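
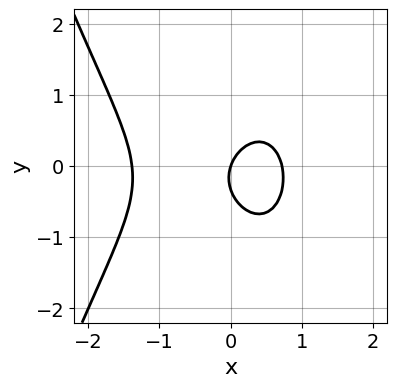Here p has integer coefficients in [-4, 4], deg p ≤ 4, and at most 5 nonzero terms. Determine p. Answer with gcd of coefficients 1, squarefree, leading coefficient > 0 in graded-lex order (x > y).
3*x^3 + 2*x^2 + 3*y^2 - 3*x + y

(a) deg p = 3.
(b) Against the integer gridlines: one x-axis crossing is at x = 0; one y-axis crossing is at y = 0.
(c) Fitting integer coefficients to these (and the overall shape) gives p.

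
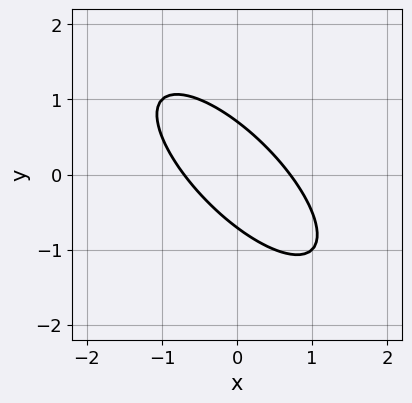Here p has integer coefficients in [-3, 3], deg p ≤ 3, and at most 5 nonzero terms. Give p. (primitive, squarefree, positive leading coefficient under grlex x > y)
1. Degree: no degree-1 curve has this shape, so deg p = 2.
2. Solving for integer coefficients yields p as stated.

2*x^2 + 3*x*y + 2*y^2 - 1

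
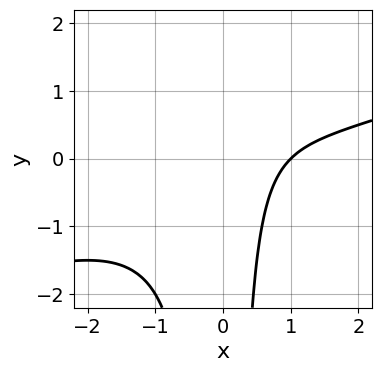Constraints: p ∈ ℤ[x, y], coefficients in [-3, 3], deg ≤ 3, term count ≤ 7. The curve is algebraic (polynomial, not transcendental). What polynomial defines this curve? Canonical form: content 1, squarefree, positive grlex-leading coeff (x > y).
1. The degree is 3 — no degree-2 curve has this shape.
2. Checking where it meets the axes: the curve avoids every integer y-axis point in the box; one x-axis crossing is at x = 1.
3. Putting this together gives p.

x^3 - 3*x^2*y - x^2 + 2*x - 2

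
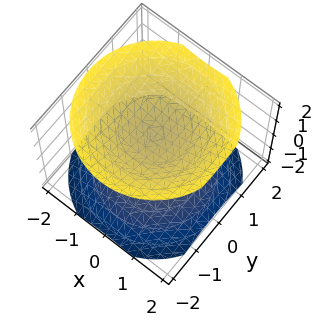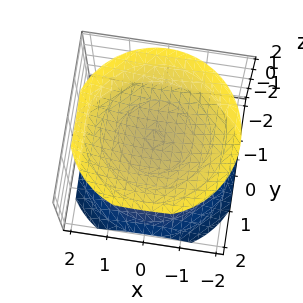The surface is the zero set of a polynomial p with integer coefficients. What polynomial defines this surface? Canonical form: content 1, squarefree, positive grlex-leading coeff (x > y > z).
2*x^2 + 2*y^2 - 3*z^2 + 3

First, the picture has 2 separate pieces.
Next, degree: two sheets facing apart; a quadric, so deg p = 2.
Next, symmetry: the z-axis is an axis of rotation, so x and y enter only as x² + y²; mirror symmetry z ↦ −z ⇒ only even powers of z.
Next, reading off the gridlines: it misses every integer gridline on the x-axis; the z-axis gridline crossings are at z ∈ {-1, 1}.
Finally, together with the visible shape, these determine p as stated.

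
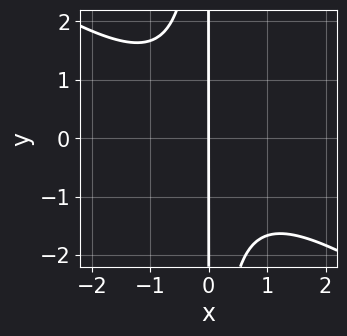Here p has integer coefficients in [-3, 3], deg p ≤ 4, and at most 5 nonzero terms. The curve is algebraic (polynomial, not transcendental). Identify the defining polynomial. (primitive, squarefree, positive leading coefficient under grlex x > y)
(a) The degree is 3 — the shape is more complex than any degree-2 curve.
(b) Observable constraints: it meets the x-axis at x = 0 (among the integer gridlines); every point of the y-axis in the box is on the curve.
(c) The integer polynomial consistent with all of this is the stated p.

2*x^3 + 3*x^2*y + 3*x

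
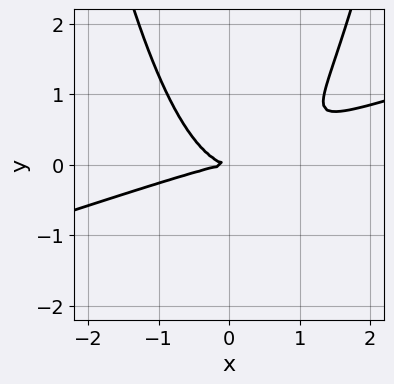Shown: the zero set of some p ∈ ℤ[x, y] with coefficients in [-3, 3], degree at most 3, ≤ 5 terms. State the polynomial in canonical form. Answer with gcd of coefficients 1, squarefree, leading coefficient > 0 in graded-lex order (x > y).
The degree is 3 — no degree-2 curve has this shape.
Checking where it meets the axes: one y-axis crossing is at y = 0; it meets the x-axis at x = 0 (among the integer gridlines).
Putting this together gives p.

x^3 - 3*x^2*y + 3*y^2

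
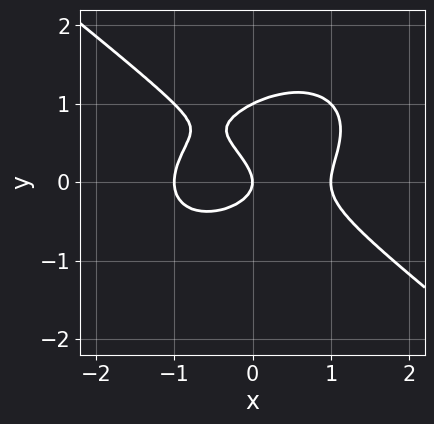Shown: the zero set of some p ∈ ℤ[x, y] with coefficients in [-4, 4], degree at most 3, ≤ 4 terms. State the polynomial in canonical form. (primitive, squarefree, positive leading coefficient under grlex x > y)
x^3 + 2*y^3 - 2*y^2 - x

(a) The degree is 3 — the shape is more complex than any degree-2 curve.
(b) Checking where it meets the axes: among the integer gridlines, it crosses the y-axis at y ∈ {0, 1}; among the integer gridlines, it crosses the x-axis at x ∈ {-1, 0, 1}.
(c) Matching integer coefficients to the picture gives p.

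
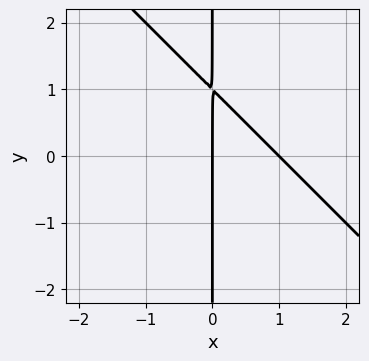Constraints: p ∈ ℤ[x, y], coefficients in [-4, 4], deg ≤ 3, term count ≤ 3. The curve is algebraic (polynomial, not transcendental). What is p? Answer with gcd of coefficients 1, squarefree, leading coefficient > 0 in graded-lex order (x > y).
x^2 + x*y - x

1. deg p = 2.
2. Checking where it meets the axes: every point of the y-axis in the box is on the curve; the x-axis gridline crossings are at x ∈ {0, 1}.
3. Together with the visible shape, these determine p as stated.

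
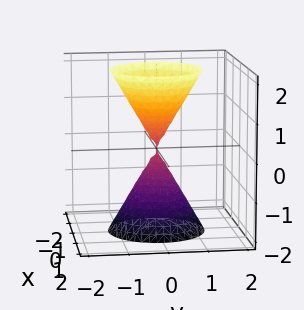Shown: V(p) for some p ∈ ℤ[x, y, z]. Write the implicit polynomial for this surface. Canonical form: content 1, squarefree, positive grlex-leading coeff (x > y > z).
(a) I count 2 distinct pieces. They look like related sheets of one shape, so recover p as a whole.
(b) deg p = 2. Two nappes meeting at a single point; a quadric.
(c) Symmetries: the surface is invariant under rotation about z: p = q(x² + y², z); it's symmetric under z → −z, forcing even powers of z.
(d) Observable constraints: it crosses the x-axis at the gridline x = 0; a circular section at z = -1 has radius between 0 and 1.
(e) Together with the visible shape, these determine p as stated.

3*x^2 + 3*y^2 - z^2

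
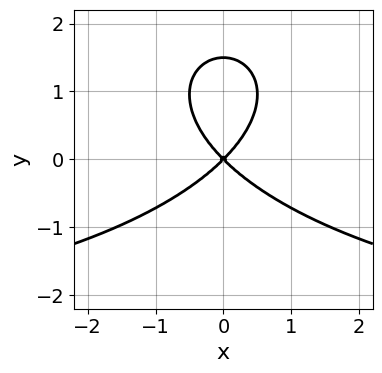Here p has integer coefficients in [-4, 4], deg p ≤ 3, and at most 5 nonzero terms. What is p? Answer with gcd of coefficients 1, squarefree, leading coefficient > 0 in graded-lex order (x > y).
(a) Degree: the shape is more complex than any degree-2 curve, so deg p = 3.
(b) Symmetries: the x ↦ −x reflection is a symmetry, so x appears only in even powers.
(c) Checking where it meets the axes: one x-axis crossing is at x = 0; it meets the y-axis at y = 0 (among the integer gridlines).
(d) Matching integer coefficients to the picture gives p.

x^2*y + 2*y^3 + 3*x^2 - 3*y^2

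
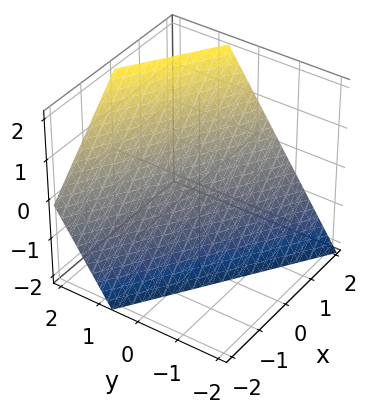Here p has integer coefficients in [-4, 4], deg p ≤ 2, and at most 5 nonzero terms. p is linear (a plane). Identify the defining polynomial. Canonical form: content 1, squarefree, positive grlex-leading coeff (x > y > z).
(a) Degree: the surface is flat (a plane), so deg p = 1.
(b) Observable constraints: it crosses the x-axis at the gridline x = 1; it crosses the z-axis at the gridline z = -1.
(c) Putting this together gives p.

2*x + 3*y - 2*z - 2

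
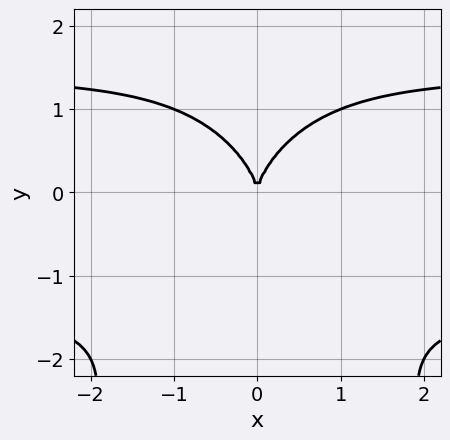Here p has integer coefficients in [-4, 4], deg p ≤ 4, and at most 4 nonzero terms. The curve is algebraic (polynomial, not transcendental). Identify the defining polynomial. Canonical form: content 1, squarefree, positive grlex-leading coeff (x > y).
x^2*y^2 + y^3 - 2*x^2

First, degree: a generic line meets the curve in up to 4 points, so deg p = 4.
Next, symmetries: it's symmetric under x → −x, forcing even powers of x.
Next, from the axis intercepts and sections: it meets the y-axis at y = 0 (among the integer gridlines); it crosses the x-axis at the gridline x = 0.
Finally, together with the visible shape, these determine p as stated.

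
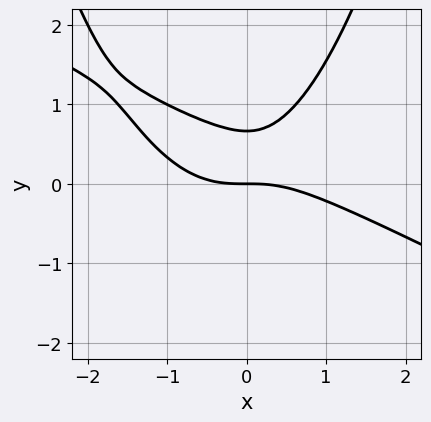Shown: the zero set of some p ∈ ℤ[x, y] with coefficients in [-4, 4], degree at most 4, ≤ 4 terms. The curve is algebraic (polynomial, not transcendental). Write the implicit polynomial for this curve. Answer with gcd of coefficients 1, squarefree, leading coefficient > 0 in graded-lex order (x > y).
x^3 + 2*x^2*y - 3*y^2 + 2*y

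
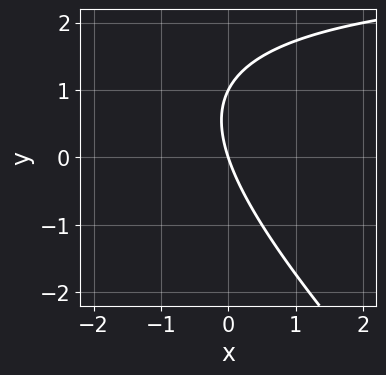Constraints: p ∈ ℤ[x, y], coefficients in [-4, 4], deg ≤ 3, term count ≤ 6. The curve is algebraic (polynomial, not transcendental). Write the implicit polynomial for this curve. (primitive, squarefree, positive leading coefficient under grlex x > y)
x*y + y^2 - 3*x - y

1. Degree: the shape is more complex than any degree-1 curve, so deg p = 2.
2. Observable constraints: among the integer gridlines, it crosses the y-axis at y ∈ {0, 1}; one x-axis crossing is at x = 0.
3. Together with the visible shape, these determine p as stated.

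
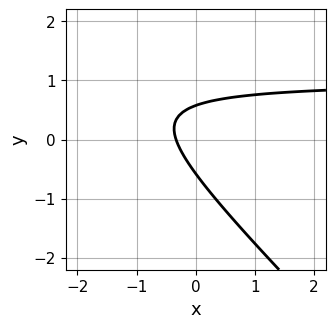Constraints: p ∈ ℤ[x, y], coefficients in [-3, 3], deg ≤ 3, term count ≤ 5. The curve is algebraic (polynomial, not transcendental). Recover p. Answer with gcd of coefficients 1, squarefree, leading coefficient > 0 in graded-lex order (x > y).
3*x*y + 3*y^2 - 3*x - 1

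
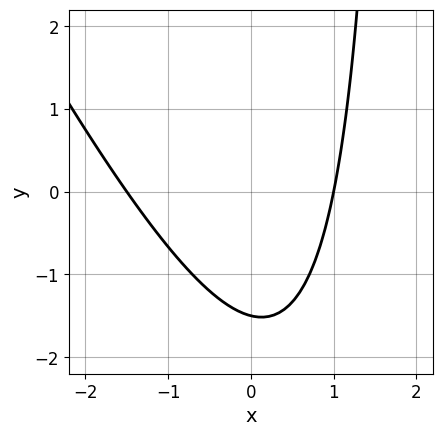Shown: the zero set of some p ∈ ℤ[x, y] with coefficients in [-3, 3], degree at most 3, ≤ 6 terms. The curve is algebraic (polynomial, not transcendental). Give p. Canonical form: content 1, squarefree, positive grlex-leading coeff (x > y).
2*x^2 + x*y + x - 2*y - 3

First, deg p = 2.
Then, observable constraints: one x-axis crossing is at x = 1.
Finally, these observations pin down the coefficients.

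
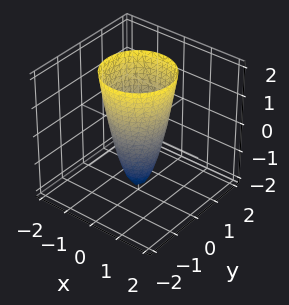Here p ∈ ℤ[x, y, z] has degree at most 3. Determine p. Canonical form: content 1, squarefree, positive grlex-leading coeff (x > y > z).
3*x^2 + 3*y^2 - z - 2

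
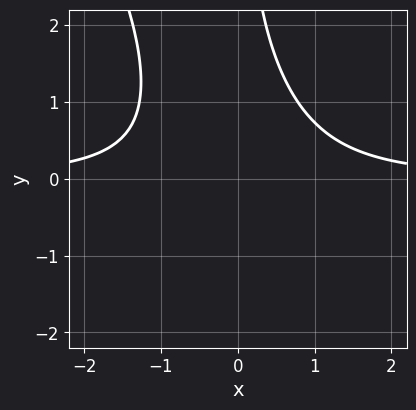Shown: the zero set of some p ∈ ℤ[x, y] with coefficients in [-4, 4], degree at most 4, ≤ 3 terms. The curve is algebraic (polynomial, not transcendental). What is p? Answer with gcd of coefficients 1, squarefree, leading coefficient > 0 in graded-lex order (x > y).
2*x^2*y + x*y^2 - 2

First, the degree is 3 — the shape is more complex than any degree-2 curve.
Next, reading off the gridlines: it misses every integer gridline on the y-axis; no x-intercept at any integer in the box.
Finally, solving for integer coefficients yields p as stated.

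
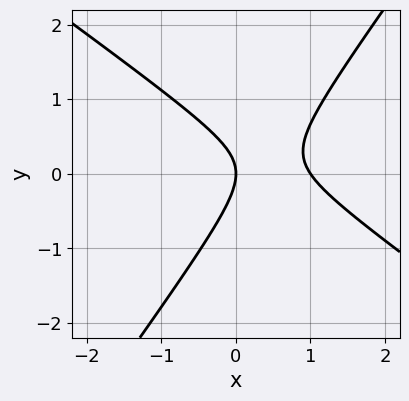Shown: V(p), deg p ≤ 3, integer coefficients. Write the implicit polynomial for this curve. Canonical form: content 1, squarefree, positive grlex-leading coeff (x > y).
First, deg p = 2.
Next, reading off the gridlines: the x-axis gridline crossings are at x ∈ {0, 1}; it meets the y-axis at y = 0 (among the integer gridlines).
Finally, fitting integer coefficients to these (and the overall shape) gives p.

3*x^2 + 2*x*y - 3*y^2 - 3*x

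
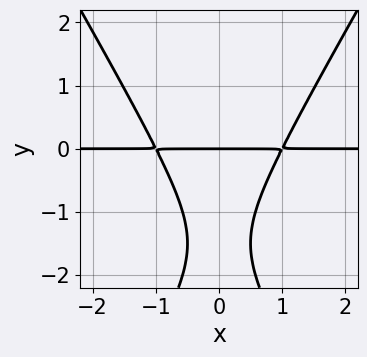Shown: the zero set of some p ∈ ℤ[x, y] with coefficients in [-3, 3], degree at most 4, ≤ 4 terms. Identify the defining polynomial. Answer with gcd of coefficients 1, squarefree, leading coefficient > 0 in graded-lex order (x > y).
3*x^2*y - y^3 - 3*y^2 - 3*y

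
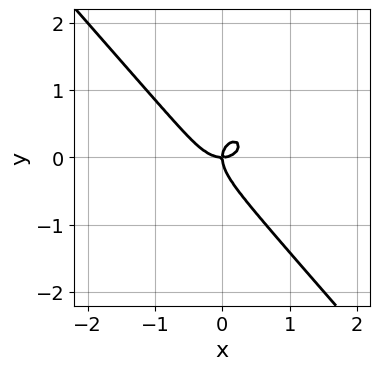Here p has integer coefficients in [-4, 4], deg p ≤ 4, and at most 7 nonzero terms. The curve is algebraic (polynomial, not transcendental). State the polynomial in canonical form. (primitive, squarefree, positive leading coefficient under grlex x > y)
3*x^3 + x^2*y + 2*x*y^2 + 3*y^3 - 2*x*y

First, degree: a generic line meets the curve in up to 3 points, so deg p = 3.
Next, from the axis intercepts and sections: one x-axis crossing is at x = 0; one y-axis crossing is at y = 0.
Finally, the integer polynomial consistent with all of this is the stated p.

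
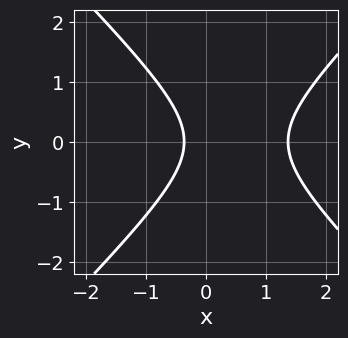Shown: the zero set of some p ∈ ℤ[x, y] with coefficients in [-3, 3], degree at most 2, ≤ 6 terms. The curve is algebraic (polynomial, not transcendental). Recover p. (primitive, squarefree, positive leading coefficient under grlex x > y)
1. The degree is 2 — no degree-1 curve has this shape.
2. Symmetries: the y ↦ −y reflection is a symmetry, so y appears only in even powers.
3. Checking where it meets the axes: the curve avoids every integer y-axis point in the box.
4. Matching integer coefficients to the picture gives p.

2*x^2 - 2*y^2 - 2*x - 1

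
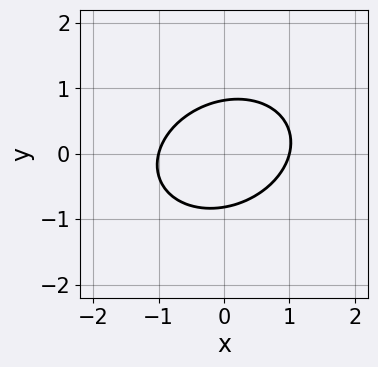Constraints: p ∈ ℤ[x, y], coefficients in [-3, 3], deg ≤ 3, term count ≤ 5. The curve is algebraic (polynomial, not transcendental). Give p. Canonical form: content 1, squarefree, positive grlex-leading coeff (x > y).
2*x^2 - x*y + 3*y^2 - 2

The degree is 2 — no degree-1 curve has this shape.
From the axis intercepts and sections: among the integer gridlines, it crosses the x-axis at x ∈ {-1, 1}.
Putting this together gives p.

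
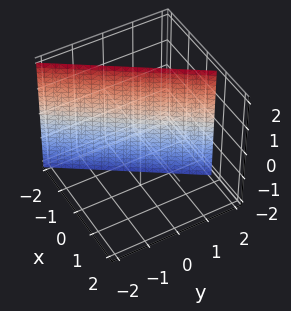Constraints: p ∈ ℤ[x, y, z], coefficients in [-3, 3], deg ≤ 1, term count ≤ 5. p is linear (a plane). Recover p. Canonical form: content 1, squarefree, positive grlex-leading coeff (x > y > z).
3*x - 2*y + 2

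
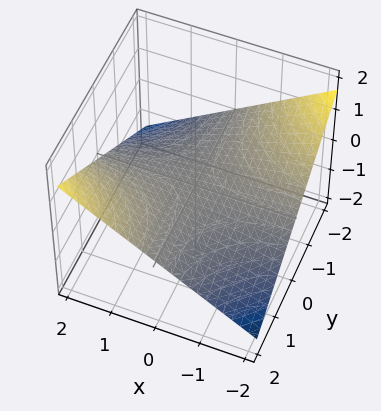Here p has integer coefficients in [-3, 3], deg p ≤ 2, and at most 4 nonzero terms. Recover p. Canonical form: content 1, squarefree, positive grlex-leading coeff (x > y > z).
The degree is 2 — a saddle surface; a quadric.
From the axis intercepts and sections: one z-axis crossing is at z = 0; every point of the y-axis in the box is on the surface; the visible x-axis segment lies entirely on the surface.
Fitting integer coefficients to these (and the overall shape) gives p.

x*y - 3*z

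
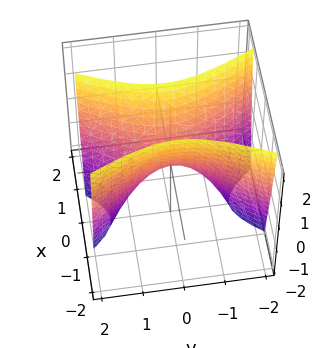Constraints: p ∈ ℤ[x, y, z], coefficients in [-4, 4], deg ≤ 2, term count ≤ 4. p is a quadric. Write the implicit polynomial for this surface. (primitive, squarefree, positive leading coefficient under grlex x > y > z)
(a) The degree is 2 — a hyperbolic paraboloid; a quadric.
(b) Symmetries: it's symmetric under y → −y, forcing even powers of y; the x ↦ −x reflection is a symmetry, so x appears only in even powers.
(c) Checking where it meets the axes: it crosses the y-axis at the gridline y = 0; one x-axis crossing is at x = 0.
(d) The integer polynomial consistent with all of this is the stated p.

3*x^2 - y^2 - z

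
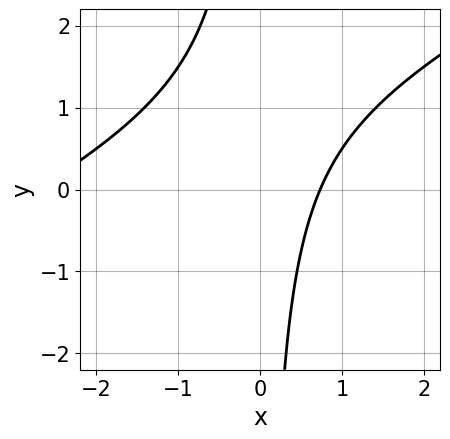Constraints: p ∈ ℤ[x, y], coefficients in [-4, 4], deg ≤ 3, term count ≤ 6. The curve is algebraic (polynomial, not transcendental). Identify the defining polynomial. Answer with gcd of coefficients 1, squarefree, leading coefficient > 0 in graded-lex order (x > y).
(a) The degree is 2 — a generic line meets the curve in up to 2 points.
(b) From the axis intercepts and sections: it misses every integer gridline on the y-axis.
(c) Together with the visible shape, these determine p as stated.

x^2 - 2*x*y + 2*x - 2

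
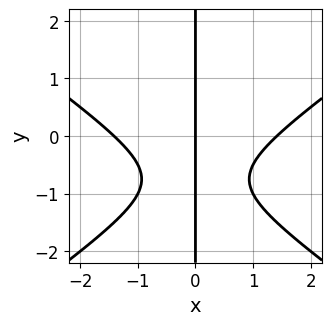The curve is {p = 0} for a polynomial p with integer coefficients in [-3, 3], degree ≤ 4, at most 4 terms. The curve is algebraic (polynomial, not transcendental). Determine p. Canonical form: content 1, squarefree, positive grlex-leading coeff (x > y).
x^3 - 2*x*y^2 - 3*x*y - 2*x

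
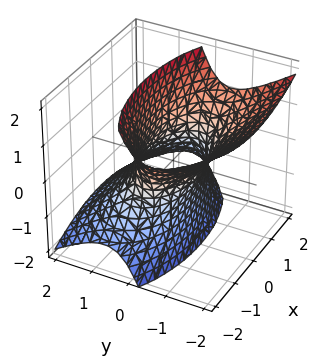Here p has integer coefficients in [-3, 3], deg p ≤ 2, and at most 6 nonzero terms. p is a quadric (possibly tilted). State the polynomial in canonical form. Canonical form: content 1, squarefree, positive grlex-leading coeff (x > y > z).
deg p = 2.
Observable constraints: it misses every integer gridline on the z-axis.
The integer polynomial consistent with all of this is the stated p.

x^2 + 3*y^2 + 3*y*z - z^2 - 2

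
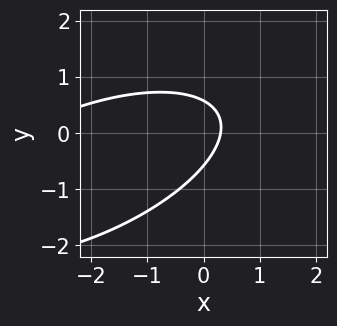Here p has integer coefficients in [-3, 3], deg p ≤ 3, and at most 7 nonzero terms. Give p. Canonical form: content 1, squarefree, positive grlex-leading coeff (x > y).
1. The degree is 2 — a generic line meets the curve in up to 2 points.
2. Matching integer coefficients to the picture gives p.

x^2 - 2*x*y + 3*y^2 + 3*x - 1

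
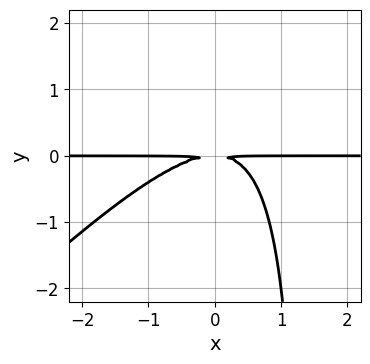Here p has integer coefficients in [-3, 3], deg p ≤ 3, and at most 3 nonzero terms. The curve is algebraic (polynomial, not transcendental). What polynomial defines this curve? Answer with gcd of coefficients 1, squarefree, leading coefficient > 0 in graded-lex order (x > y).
deg p = 3.
From the axis intercepts and sections: every point of the x-axis in the box is on the curve.
Solving for integer coefficients yields p as stated.

2*x^2*y - 2*x*y^2 + 3*y^2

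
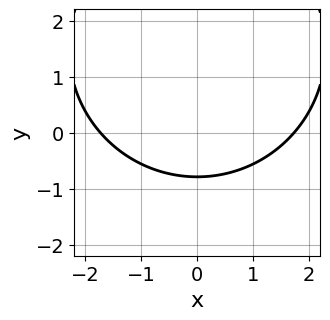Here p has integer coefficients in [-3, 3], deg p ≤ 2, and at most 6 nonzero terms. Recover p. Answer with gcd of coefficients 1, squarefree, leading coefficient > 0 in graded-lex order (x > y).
x^2 + y^2 - 3*y - 3

1. Degree: a generic line meets the curve in up to 2 points, so deg p = 2.
2. Symmetries: it's symmetric under x → −x, forcing even powers of x.
3. Putting this together gives p.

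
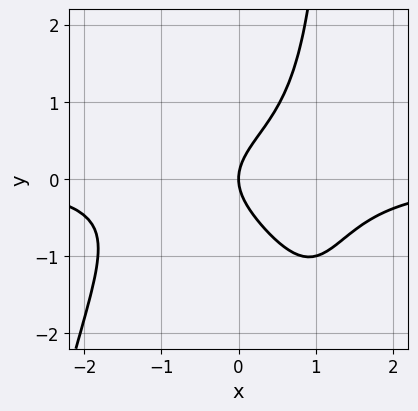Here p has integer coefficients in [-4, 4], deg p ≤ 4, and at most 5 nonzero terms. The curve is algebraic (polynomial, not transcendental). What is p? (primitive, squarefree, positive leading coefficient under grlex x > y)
deg p = 4.
From the axis intercepts and sections: it crosses the y-axis at the gridline y = 0; one x-axis crossing is at x = 0.
Solving for integer coefficients yields p as stated.

2*x^3*y + 2*x*y^2 - 3*y^2 + 3*x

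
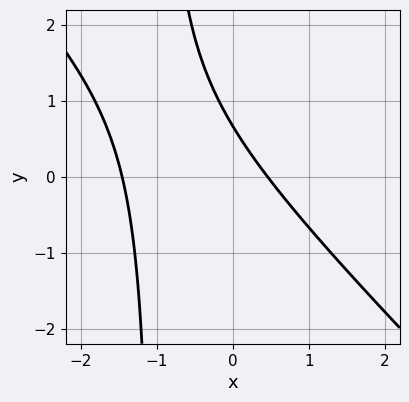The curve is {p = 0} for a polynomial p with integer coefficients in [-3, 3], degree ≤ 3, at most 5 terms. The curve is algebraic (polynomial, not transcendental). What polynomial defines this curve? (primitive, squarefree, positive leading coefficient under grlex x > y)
3*x^2 + 3*x*y + 3*x + 3*y - 2

The degree is 2 — a generic line meets the curve in up to 2 points.
The integer polynomial consistent with all of this is the stated p.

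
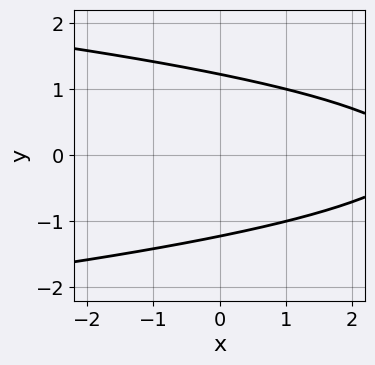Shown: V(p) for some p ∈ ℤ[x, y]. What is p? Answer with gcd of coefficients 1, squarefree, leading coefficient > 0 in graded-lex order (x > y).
First, deg p = 2. The shape is more complex than any degree-1 curve.
Then, symmetries: mirror symmetry y ↦ −y ⇒ only even powers of y.
Then, checking where it meets the axes: it misses every integer gridline on the x-axis.
Finally, assembling these constraints gives the stated polynomial.

2*y^2 + x - 3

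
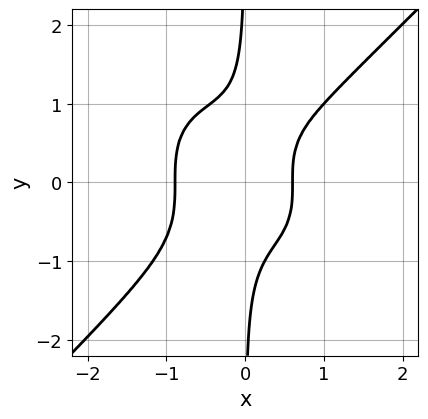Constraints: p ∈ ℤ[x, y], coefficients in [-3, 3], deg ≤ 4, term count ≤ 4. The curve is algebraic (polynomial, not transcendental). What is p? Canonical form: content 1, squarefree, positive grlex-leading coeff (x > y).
deg p = 4. The shape is more complex than any degree-3 curve.
Observable constraints: no y-intercept at any integer in the box.
Solving for integer coefficients yields p as stated.

3*x^4 - 3*x*y^3 + x - 1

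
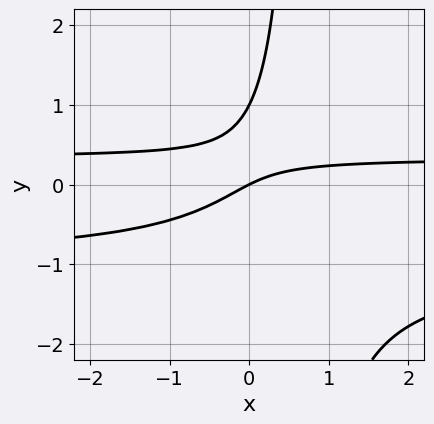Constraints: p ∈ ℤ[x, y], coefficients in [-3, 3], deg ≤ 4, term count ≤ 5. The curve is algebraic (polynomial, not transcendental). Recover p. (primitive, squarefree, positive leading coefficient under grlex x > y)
3*x*y^2 + 2*x*y - 2*y^2 - x + 2*y

deg p = 3. A generic line meets the curve in up to 3 points.
From the visible intercepts: the y-axis gridline crossings are at y ∈ {0, 1}; it meets the x-axis at x = 0 (among the integer gridlines).
Matching integer coefficients to the picture gives p.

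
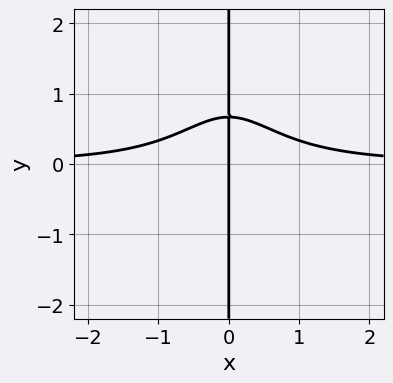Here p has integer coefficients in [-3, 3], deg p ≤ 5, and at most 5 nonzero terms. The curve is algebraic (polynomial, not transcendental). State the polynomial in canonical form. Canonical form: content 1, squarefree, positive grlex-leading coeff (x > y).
3*x^3*y + 3*x*y - 2*x

(a) deg p = 4. The shape is more complex than any degree-3 curve.
(b) From the axis intercepts and sections: one x-axis crossing is at x = 0; the visible y-axis segment lies entirely on the curve.
(c) Together with the visible shape, these determine p as stated.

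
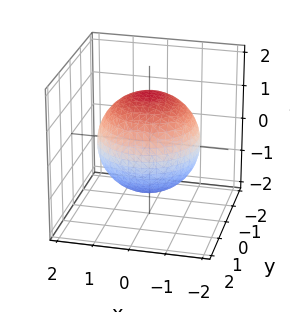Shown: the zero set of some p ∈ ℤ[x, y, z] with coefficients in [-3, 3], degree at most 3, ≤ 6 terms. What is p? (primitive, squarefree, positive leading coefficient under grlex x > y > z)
x^2 + y^2 + z^2 - 2

First, the degree is 2 — a generic line meets the surface in up to 2 points.
Then, by symmetry, the surface is invariant under rotation about z: p = q(x² + y², z).
Next, against the integer gridlines: a circular section at z = 1 has radius exactly 1.
Finally, these observations pin down the coefficients.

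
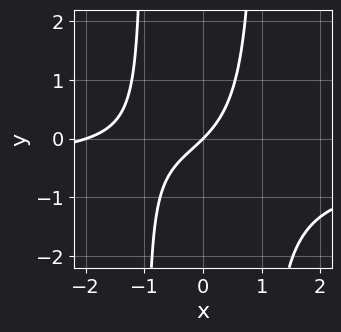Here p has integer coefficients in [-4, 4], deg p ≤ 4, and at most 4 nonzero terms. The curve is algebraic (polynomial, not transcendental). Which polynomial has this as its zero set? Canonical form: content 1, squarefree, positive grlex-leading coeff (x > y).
2*x^2*y + x^2 + 2*x - 2*y

First, deg p = 3.
Then, observable constraints: the x-axis gridline crossings are at x ∈ {-2, 0}; it crosses the y-axis at the gridline y = 0.
Finally, these observations pin down the coefficients.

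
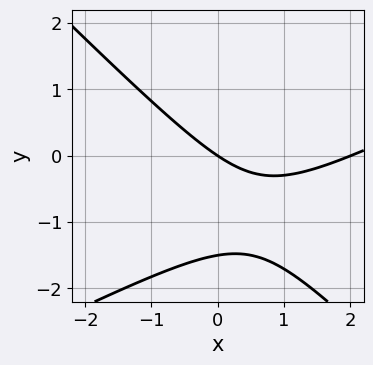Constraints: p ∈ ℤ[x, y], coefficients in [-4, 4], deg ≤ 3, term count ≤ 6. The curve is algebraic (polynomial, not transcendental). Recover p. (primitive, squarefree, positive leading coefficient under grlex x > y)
First, the degree is 2 — a generic line meets the curve in up to 2 points.
Next, from the axis intercepts and sections: the x-axis gridline crossings are at x ∈ {0, 2}; it crosses the y-axis at the gridline y = 0.
Finally, matching integer coefficients to the picture gives p.

x^2 - x*y - 2*y^2 - 2*x - 3*y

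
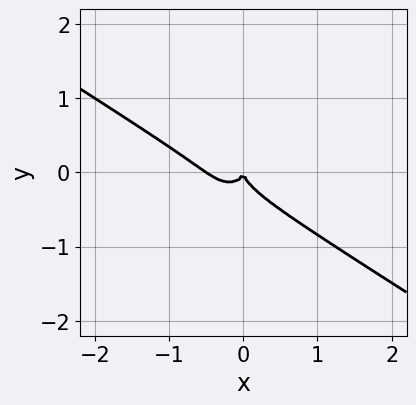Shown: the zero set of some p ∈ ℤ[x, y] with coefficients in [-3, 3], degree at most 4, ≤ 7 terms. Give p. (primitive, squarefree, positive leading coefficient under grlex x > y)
2*x^3 + 3*x^2*y + x*y^2 + 2*y^3 + x^2

First, degree: a generic line meets the curve in up to 3 points, so deg p = 3.
Then, checking where it meets the axes: it crosses the x-axis at the gridline x = 0; it meets the y-axis at y = 0 (among the integer gridlines).
Finally, putting this together gives p.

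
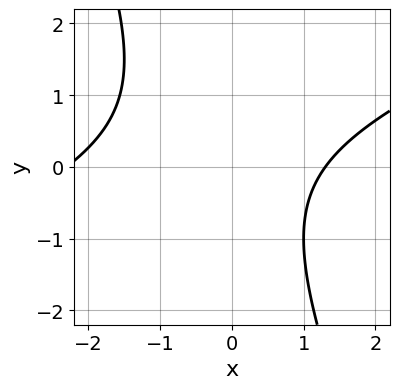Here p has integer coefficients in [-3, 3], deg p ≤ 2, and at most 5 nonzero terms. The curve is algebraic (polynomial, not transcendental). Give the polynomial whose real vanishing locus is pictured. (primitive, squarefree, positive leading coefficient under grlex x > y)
x^2 - 2*x*y - y^2 + x - 3

(a) The degree is 2 — no degree-1 curve has this shape.
(b) From the visible intercepts: it misses every integer gridline on the y-axis.
(c) The integer polynomial consistent with all of this is the stated p.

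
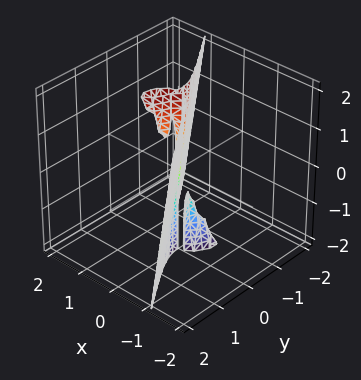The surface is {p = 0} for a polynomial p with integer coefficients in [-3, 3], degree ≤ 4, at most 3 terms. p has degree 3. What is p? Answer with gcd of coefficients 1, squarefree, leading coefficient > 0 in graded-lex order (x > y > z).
3*x^3 - x*y*z + y^3

First, the picture has 2 separate pieces. Treating them together as one polynomial.
Then, deg p = 3. No degree-2 surface has this shape.
Next, checking where it meets the axes: the visible z-axis segment lies entirely on the surface; it meets the y-axis at y = 0 (among the integer gridlines); it meets the x-axis at x = 0 (among the integer gridlines).
Finally, these observations pin down the coefficients.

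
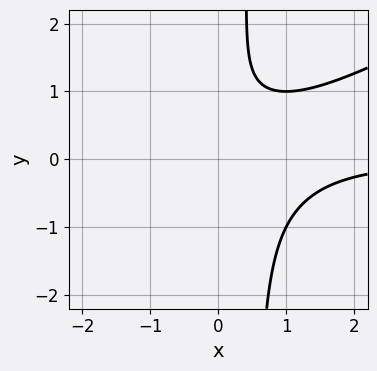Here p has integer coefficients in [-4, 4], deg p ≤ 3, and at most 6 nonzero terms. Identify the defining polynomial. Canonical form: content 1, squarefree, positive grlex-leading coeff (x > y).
x^2*y - 2*x*y^2 + y^2 - y + 1

First, the degree is 3 — a generic line meets the curve in up to 3 points.
Next, from the visible intercepts: it misses every integer gridline on the y-axis; it misses every integer gridline on the x-axis.
Finally, putting this together gives p.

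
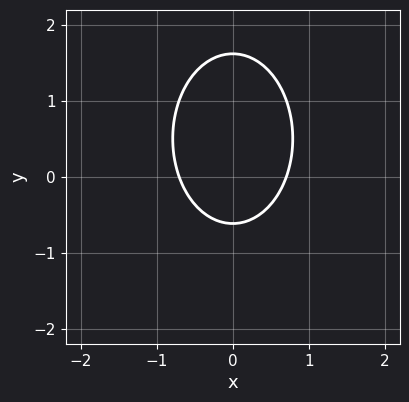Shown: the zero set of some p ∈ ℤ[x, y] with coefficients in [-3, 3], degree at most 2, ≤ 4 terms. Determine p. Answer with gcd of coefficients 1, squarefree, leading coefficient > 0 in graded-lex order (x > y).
2*x^2 + y^2 - y - 1

1. Degree: no degree-1 curve has this shape, so deg p = 2.
2. Symmetries: the x ↦ −x reflection is a symmetry, so x appears only in even powers.
3. The integer polynomial consistent with all of this is the stated p.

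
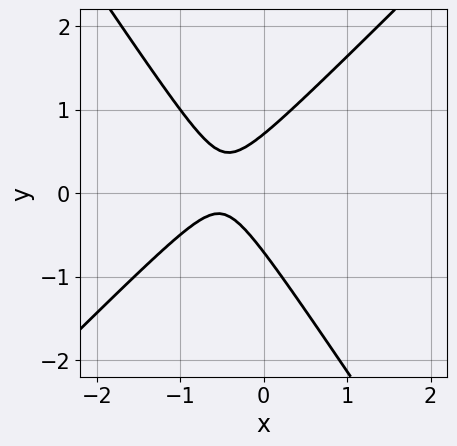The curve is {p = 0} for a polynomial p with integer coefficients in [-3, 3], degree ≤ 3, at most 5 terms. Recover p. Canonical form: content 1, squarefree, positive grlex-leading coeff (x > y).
Degree: no degree-1 curve has this shape, so deg p = 2.
Checking where it meets the axes: no x-intercept at any integer in the box.
Matching integer coefficients to the picture gives p.

3*x^2 - x*y - 2*y^2 + 3*x + 1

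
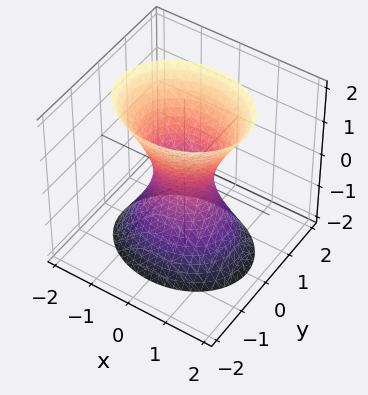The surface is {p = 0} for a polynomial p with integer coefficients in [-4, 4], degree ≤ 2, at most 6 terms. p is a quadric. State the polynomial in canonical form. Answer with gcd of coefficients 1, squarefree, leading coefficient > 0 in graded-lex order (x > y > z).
deg p = 2. One connected sheet with a waist; a quadric.
Symmetries: it's symmetric under y → −y, forcing even powers of y; it's symmetric under z → −z, forcing even powers of z; it's symmetric under x → −x, forcing even powers of x.
From the axis intercepts and sections: the surface avoids every integer z-axis point in the box.
These observations pin down the coefficients.

2*x^2 + 3*y^2 - z^2 - 1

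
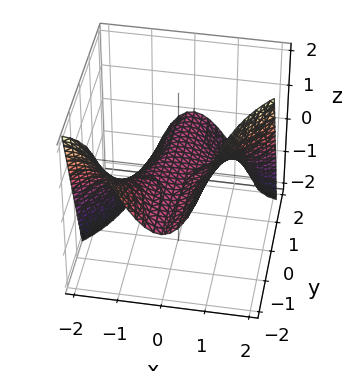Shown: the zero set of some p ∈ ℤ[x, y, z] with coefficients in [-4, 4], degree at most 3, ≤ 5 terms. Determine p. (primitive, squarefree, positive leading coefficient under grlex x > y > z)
x^3 - 2*x^2*y - 3*z

deg p = 3.
Reading off the gridlines: it crosses the z-axis at the gridline z = 0; every point of the y-axis in the box is on the surface.
Putting this together gives p.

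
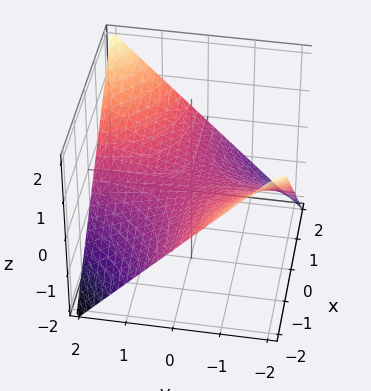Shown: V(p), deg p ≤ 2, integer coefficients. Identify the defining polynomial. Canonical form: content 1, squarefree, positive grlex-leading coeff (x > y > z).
1. Degree: a saddle surface; a quadric, so deg p = 2.
2. Against the integer gridlines: the visible y-axis segment lies entirely on the surface; every point of the x-axis in the box is on the surface.
3. Fitting integer coefficients to these (and the overall shape) gives p.

x*y - 2*z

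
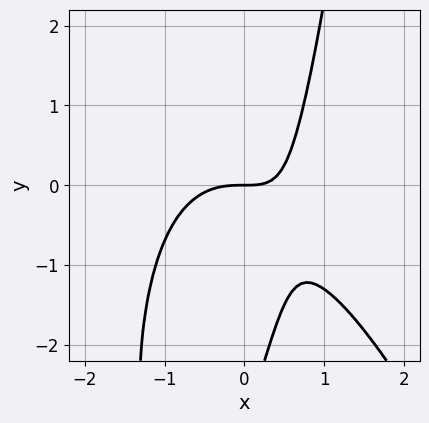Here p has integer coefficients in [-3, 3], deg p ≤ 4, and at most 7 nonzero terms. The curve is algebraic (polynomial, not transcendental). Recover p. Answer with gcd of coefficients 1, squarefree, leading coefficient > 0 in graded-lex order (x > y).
3*x^3 + x^2*y + 3*x*y - y^2 - 3*y

deg p = 3. The shape is more complex than any degree-2 curve.
From the axis intercepts and sections: one y-axis crossing is at y = 0; it meets the x-axis at x = 0 (among the integer gridlines).
Together with the visible shape, these determine p as stated.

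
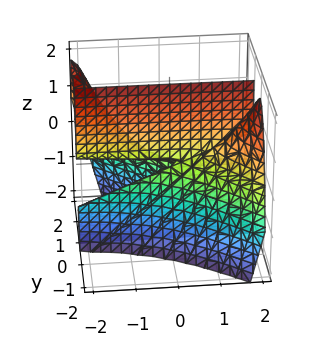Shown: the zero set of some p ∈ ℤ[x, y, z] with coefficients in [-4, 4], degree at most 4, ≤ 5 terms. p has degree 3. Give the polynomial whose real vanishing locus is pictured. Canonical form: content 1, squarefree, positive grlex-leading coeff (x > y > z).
(a) deg p = 3.
(b) Reading off the gridlines: the visible z-axis segment lies entirely on the surface; the visible x-axis segment lies entirely on the surface; one y-axis crossing is at y = 0.
(c) These observations pin down the coefficients.

2*x*y^2 + 2*y^3 + y*z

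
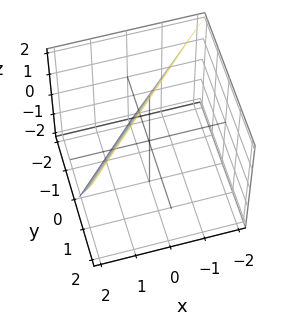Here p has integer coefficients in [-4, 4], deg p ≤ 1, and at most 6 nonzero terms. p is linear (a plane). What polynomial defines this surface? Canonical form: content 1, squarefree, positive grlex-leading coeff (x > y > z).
First, deg p = 1. The surface is flat (a plane).
Next, observable constraints: it crosses the y-axis at the gridline y = -1; one z-axis crossing is at z = 2.
Finally, the integer polynomial consistent with all of this is the stated p. Check: (1, 0, 0) on the x-axis lies on the surface, and p(1, 0, 0) = 0. ✓

2*x - 2*y + z - 2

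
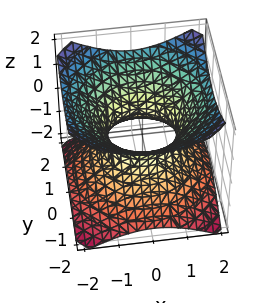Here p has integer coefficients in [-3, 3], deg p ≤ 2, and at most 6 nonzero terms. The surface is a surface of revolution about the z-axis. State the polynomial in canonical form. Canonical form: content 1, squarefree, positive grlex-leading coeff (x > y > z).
2*x^2 + 2*y^2 - 3*z^2 - 2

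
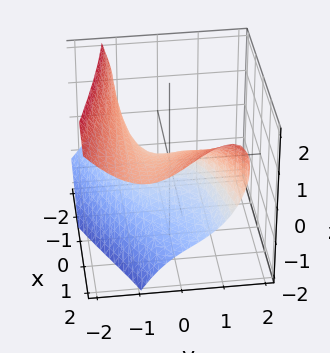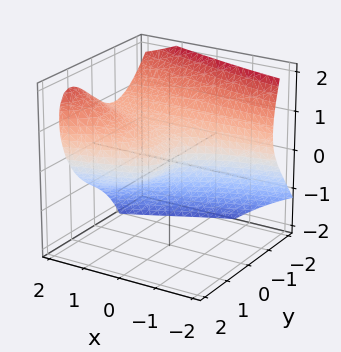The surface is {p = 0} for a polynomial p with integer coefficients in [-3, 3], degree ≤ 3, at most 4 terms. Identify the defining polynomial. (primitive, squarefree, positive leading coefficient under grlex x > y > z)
2*x*y*z - 2*y^3 - 3*z^2 + 2*x

deg p = 3.
From the visible intercepts: one z-axis crossing is at z = 0; it meets the x-axis at x = 0 (among the integer gridlines); one y-axis crossing is at y = 0.
Matching integer coefficients to the picture gives p.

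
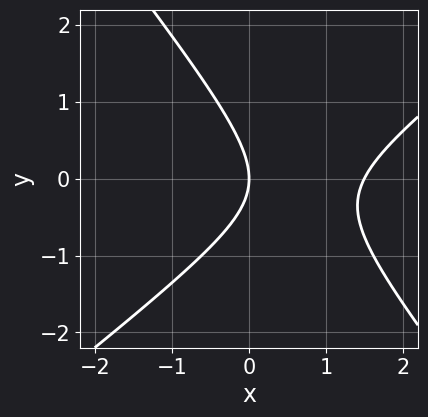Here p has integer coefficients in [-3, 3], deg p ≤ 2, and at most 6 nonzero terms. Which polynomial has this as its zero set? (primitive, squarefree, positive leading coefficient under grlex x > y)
The degree is 2 — the shape is more complex than any degree-1 curve.
Checking where it meets the axes: it crosses the x-axis at the gridline x = 0; one y-axis crossing is at y = 0.
Together with the visible shape, these determine p as stated.

2*x^2 - x*y - 2*y^2 - 3*x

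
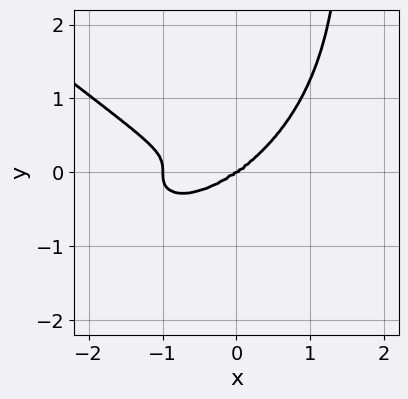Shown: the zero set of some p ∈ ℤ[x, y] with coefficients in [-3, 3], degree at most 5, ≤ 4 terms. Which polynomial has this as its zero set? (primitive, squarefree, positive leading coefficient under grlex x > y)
x^4 + 2*x*y^3 + x^3 - 3*y^3

(a) Degree: no degree-3 curve has this shape, so deg p = 4.
(b) Checking where it meets the axes: it crosses the y-axis at the gridline y = 0; the x-axis gridline crossings are at x ∈ {-1, 0}.
(c) Matching integer coefficients to the picture gives p.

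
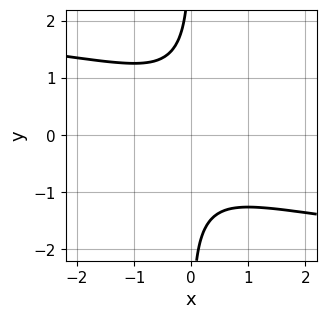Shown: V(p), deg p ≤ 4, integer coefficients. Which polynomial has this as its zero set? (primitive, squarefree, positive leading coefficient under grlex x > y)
x*y^3 + x^2 + 1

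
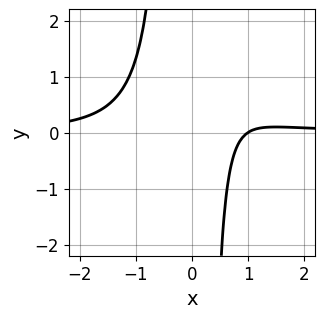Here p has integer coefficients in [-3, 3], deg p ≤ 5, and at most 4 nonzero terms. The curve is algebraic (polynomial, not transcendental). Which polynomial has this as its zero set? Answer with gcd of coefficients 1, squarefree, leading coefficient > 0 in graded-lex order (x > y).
1. The degree is 4 — no degree-3 curve has this shape.
2. From the visible intercepts: it misses every integer gridline on the y-axis; it crosses the x-axis at the gridline x = 1.
3. The integer polynomial consistent with all of this is the stated p.

3*x^3*y - 2*x + 2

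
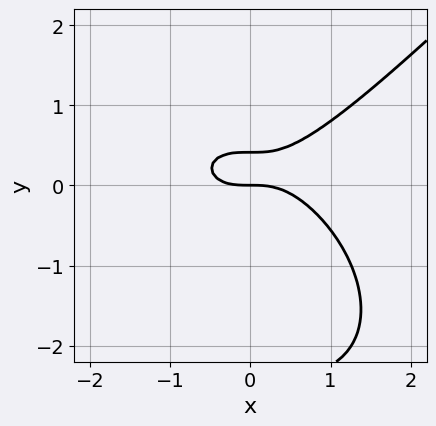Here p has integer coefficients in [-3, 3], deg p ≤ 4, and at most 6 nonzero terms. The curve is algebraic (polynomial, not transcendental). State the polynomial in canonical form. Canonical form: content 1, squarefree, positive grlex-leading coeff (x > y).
1. deg p = 3. No degree-2 curve has this shape.
2. Against the integer gridlines: it crosses the x-axis at the gridline x = 0; it meets the y-axis at y = 0 (among the integer gridlines).
3. Matching integer coefficients to the picture gives p.

x^3 - y^3 - 2*y^2 + y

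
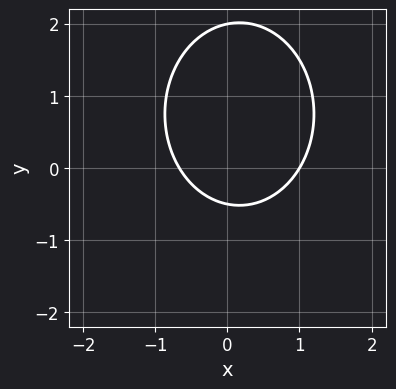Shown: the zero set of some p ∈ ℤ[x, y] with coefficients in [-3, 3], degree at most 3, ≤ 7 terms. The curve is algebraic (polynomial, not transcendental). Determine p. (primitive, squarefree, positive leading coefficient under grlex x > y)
Degree: no degree-1 curve has this shape, so deg p = 2.
Checking where it meets the axes: one x-axis crossing is at x = 1; it crosses the y-axis at the gridline y = 2.
The integer polynomial consistent with all of this is the stated p.

3*x^2 + 2*y^2 - x - 3*y - 2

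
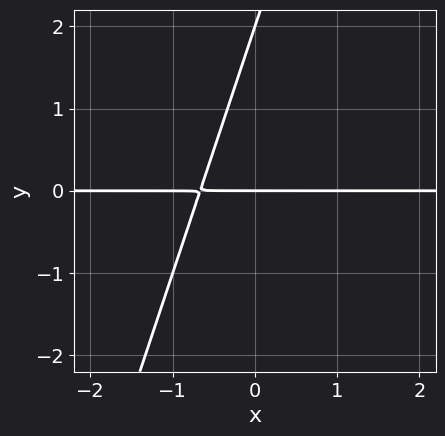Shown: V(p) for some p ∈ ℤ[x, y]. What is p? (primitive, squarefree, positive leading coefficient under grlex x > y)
3*x*y - y^2 + 2*y

First, degree: no degree-1 curve has this shape, so deg p = 2.
Next, against the integer gridlines: the y-axis gridline crossings are at y ∈ {0, 2}; every point of the x-axis in the box is on the curve.
Finally, assembling these constraints gives the stated polynomial.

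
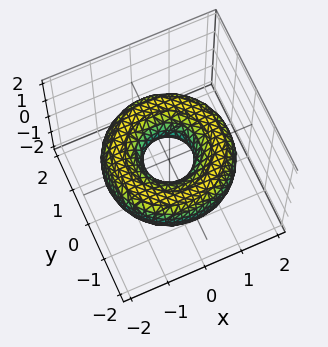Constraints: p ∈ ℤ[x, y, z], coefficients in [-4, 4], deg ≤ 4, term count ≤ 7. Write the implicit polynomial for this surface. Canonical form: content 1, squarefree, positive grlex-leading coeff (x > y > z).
x^4 + 2*x^2*y^2 + y^4 - 3*x^2 - 3*y^2 + 3*z^2 + 1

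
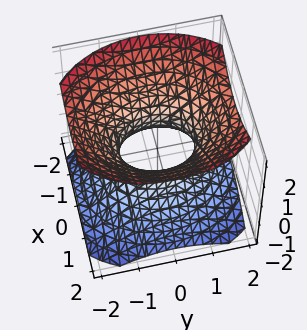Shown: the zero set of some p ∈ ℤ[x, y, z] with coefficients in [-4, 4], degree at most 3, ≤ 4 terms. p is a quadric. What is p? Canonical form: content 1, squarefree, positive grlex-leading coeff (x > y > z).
3*x^2 + 2*y^2 - 3*z^2 - 2

1. deg p = 2.
2. Symmetries: mirror symmetry z ↦ −z ⇒ only even powers of z; the y ↦ −y reflection is a symmetry, so y appears only in even powers; it's symmetric under x → −x, forcing even powers of x.
3. Checking where it meets the axes: it misses every integer gridline on the z-axis; the y-axis gridline crossings are at y ∈ {-1, 1}.
4. These observations pin down the coefficients.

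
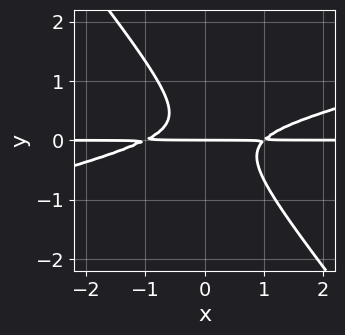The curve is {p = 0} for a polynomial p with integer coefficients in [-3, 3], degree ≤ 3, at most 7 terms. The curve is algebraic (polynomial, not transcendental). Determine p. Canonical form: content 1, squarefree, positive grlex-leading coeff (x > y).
x^2*y - 3*x*y^2 - 3*y^3 + y^2 - y

deg p = 3.
Against the integer gridlines: it crosses the y-axis at the gridline y = 0; every point of the x-axis in the box is on the curve.
The integer polynomial consistent with all of this is the stated p.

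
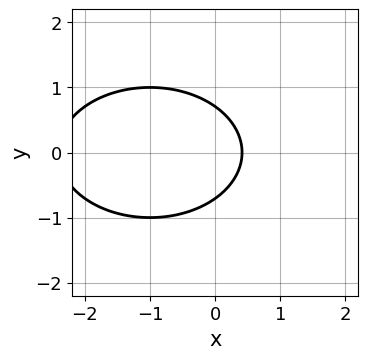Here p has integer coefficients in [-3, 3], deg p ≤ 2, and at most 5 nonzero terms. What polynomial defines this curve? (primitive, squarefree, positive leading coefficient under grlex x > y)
deg p = 2. The shape is more complex than any degree-1 curve.
Symmetries: it's symmetric under y → −y, forcing even powers of y.
Matching integer coefficients to the picture gives p.

x^2 + 2*y^2 + 2*x - 1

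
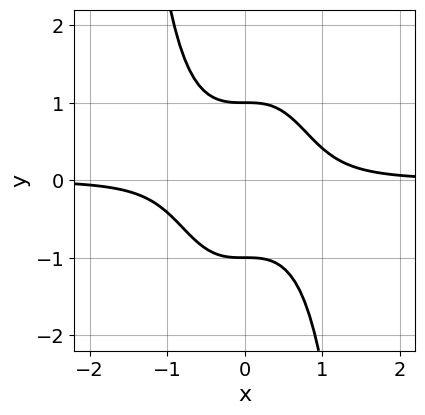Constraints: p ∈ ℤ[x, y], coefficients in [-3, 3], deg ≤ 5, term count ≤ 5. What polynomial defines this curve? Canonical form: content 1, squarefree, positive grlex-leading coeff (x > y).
2*x^3*y + y^2 - 1

First, the degree is 4 — a generic line meets the curve in up to 4 points.
Next, reading off the gridlines: it misses every integer gridline on the x-axis; the y-axis gridline crossings are at y ∈ {-1, 1}.
Finally, solving for integer coefficients yields p as stated.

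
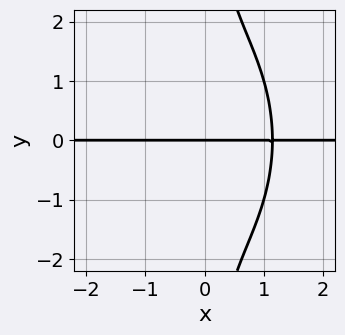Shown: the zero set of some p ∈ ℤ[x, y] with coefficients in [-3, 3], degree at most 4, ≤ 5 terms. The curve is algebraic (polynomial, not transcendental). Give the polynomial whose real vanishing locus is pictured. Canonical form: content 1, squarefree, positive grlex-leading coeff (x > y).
Degree: the shape is more complex than any degree-3 curve, so deg p = 4.
From the visible intercepts: it meets the y-axis at y = 0 (among the integer gridlines); every point of the x-axis in the box is on the curve.
These observations pin down the coefficients.

2*x^3*y + x*y^3 - 3*y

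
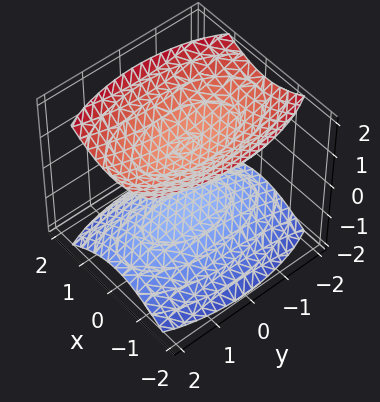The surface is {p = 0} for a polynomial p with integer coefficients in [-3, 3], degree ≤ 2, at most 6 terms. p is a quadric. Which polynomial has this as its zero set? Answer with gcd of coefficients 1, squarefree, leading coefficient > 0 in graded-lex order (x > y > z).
3*x^2 + y^2 - 3*z^2 + 3

1. There are 2 components. They look like related sheets of one shape, so recover p as a whole.
2. Degree: two sheets facing apart; a quadric, so deg p = 2.
3. Symmetries: the y ↦ −y reflection is a symmetry, so y appears only in even powers; it's symmetric under z → −z, forcing even powers of z; the x ↦ −x reflection is a symmetry, so x appears only in even powers.
4. Checking where it meets the axes: among the integer gridlines, it crosses the z-axis at z ∈ {-1, 1}; it misses every integer gridline on the y-axis; no x-intercept at any integer in the box.
5. The integer polynomial consistent with all of this is the stated p.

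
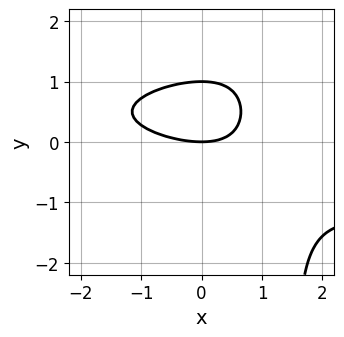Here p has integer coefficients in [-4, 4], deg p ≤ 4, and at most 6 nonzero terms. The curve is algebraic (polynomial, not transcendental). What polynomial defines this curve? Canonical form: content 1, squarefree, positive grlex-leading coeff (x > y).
2*x*y^2 - x^2 - 2*x*y - 3*y^2 + 3*y

(a) The degree is 3 — a generic line meets the curve in up to 3 points.
(b) Against the integer gridlines: among the integer gridlines, it crosses the y-axis at y ∈ {0, 1}; it meets the x-axis at x = 0 (among the integer gridlines).
(c) Assembling these constraints gives the stated polynomial.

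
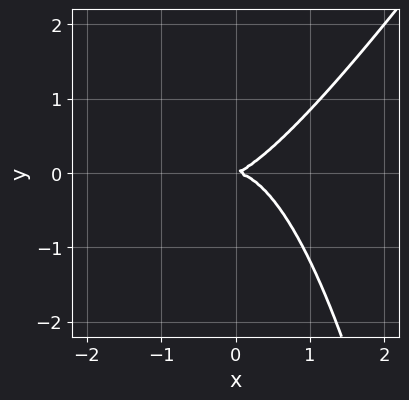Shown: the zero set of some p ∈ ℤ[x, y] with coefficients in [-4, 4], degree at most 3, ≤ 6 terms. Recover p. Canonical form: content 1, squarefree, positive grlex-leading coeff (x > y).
(a) The degree is 3 — a generic line meets the curve in up to 3 points.
(b) Reading off the gridlines: one x-axis crossing is at x = 0; one y-axis crossing is at y = 0.
(c) Fitting integer coefficients to these (and the overall shape) gives p.

3*x^3 - 2*x^2*y + x*y - 3*y^2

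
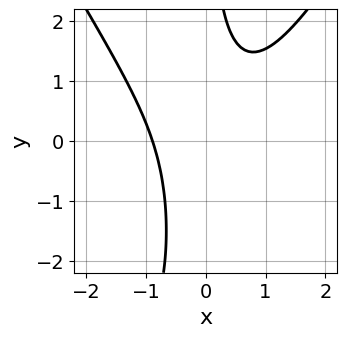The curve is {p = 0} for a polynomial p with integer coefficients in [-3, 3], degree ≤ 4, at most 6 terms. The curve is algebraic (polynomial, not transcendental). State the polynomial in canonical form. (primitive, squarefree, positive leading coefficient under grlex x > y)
3*x^3 - x*y^2 - 3*x*y + x + 3

1. deg p = 3. A generic line meets the curve in up to 3 points.
2. From the visible intercepts: no y-intercept at any integer in the box.
3. Fitting integer coefficients to these (and the overall shape) gives p.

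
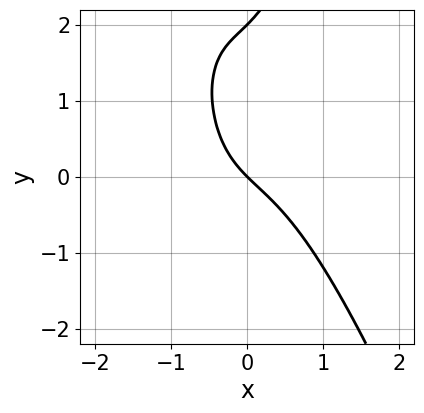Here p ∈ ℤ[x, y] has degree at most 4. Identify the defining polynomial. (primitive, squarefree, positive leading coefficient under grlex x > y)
3*x^3 + x^2*y - y^2 + 2*x + 2*y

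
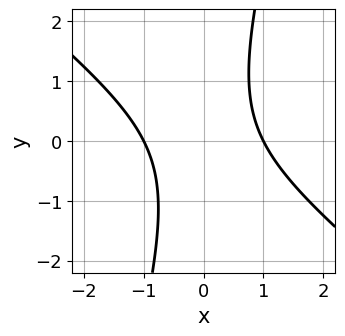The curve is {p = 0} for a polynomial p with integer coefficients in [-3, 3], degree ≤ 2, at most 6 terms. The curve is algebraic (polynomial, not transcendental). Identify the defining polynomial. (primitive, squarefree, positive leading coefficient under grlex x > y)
3*x^2 + 3*x*y - y^2 - 3

Degree: no degree-1 curve has this shape, so deg p = 2.
Reading off the gridlines: the curve avoids every integer y-axis point in the box; among the integer gridlines, it crosses the x-axis at x ∈ {-1, 1}.
The integer polynomial consistent with all of this is the stated p.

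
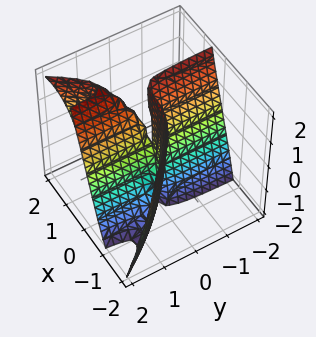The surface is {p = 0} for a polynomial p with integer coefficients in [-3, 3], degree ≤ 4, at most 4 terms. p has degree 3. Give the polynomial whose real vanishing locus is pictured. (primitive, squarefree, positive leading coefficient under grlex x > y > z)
x^3 - 3*x*y + y*z

1. Degree: the shape is more complex than any degree-2 surface, so deg p = 3.
2. Checking where it meets the axes: every point of the y-axis in the box is on the surface; it meets the x-axis at x = 0 (among the integer gridlines).
3. These observations pin down the coefficients.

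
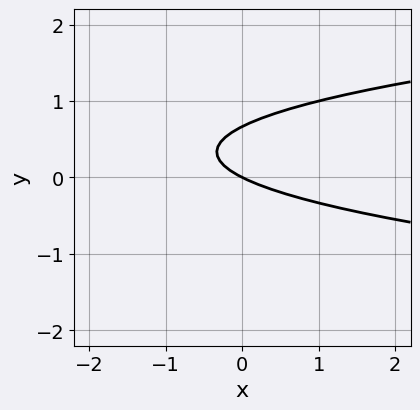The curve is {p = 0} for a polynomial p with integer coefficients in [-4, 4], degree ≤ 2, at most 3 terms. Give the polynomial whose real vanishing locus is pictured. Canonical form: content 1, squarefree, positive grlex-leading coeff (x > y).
1. deg p = 2.
2. Observable constraints: it meets the x-axis at x = 0 (among the integer gridlines); it meets the y-axis at y = 0 (among the integer gridlines).
3. Together with the visible shape, these determine p as stated.

3*y^2 - x - 2*y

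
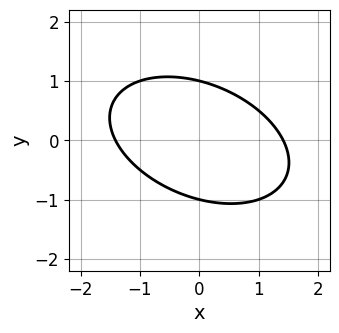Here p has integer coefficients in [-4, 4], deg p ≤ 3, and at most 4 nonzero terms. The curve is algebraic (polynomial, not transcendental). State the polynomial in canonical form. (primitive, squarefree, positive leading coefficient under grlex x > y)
x^2 + x*y + 2*y^2 - 2

First, deg p = 2. A generic line meets the curve in up to 2 points.
Next, against the integer gridlines: the y-axis gridline crossings are at y ∈ {-1, 1}.
Finally, solving for integer coefficients yields p as stated.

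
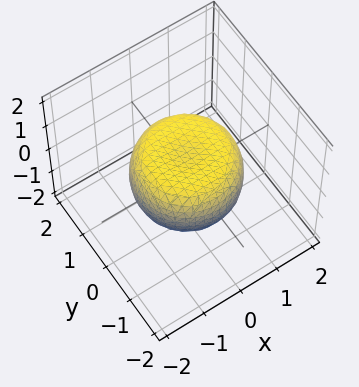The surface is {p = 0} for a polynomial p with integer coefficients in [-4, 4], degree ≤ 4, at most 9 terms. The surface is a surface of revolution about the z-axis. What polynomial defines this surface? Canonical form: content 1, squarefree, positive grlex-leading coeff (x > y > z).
2*x^4 + 4*x^2*y^2 + 2*y^4 - 2*x^2 - 2*y^2 + 3*z^2 - 2

First, degree: the shape is more complex than any degree-3 surface, so deg p = 4.
Then, symmetries: the surface is invariant under rotation about z: p = q(x² + y², z).
Next, against the integer gridlines: a circular section at z = 0 has radius between 1 and 2.
Finally, the integer polynomial consistent with all of this is the stated p.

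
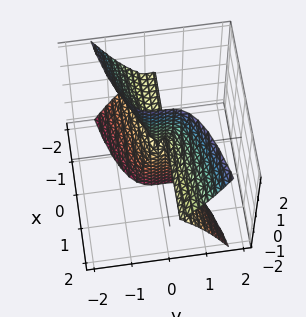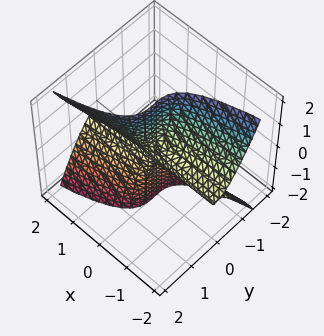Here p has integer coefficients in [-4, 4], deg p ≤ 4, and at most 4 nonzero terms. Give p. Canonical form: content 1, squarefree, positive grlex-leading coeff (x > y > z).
1. deg p = 3. No degree-2 surface has this shape.
2. Observable constraints: every point of the z-axis in the box is on the surface; every point of the x-axis in the box is on the surface.
3. Assembling these constraints gives the stated polynomial.

x*z^2 - 3*y^3 + y^2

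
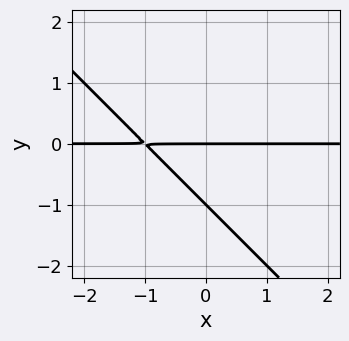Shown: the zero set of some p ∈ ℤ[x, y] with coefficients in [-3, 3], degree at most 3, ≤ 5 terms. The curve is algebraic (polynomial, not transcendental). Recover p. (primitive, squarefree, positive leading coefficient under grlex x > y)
x*y + y^2 + y

deg p = 2. No degree-1 curve has this shape.
Against the integer gridlines: the visible x-axis segment lies entirely on the curve; among the integer gridlines, it crosses the y-axis at y ∈ {-1, 0}.
Assembling these constraints gives the stated polynomial.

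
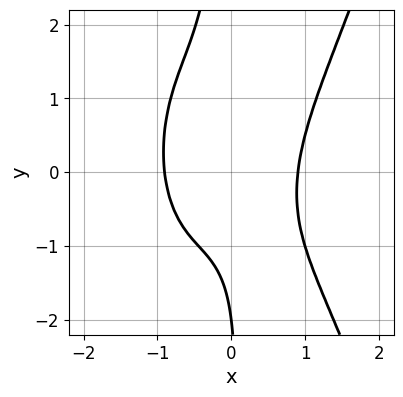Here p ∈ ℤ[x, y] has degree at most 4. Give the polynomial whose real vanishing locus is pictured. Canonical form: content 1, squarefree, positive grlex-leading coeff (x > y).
1. deg p = 4. A generic line meets the curve in up to 4 points.
2. Checking where it meets the axes: it crosses the y-axis at the gridline y = -2.
3. The integer polynomial consistent with all of this is the stated p.

3*x^4 - 2*x*y^2 - y - 2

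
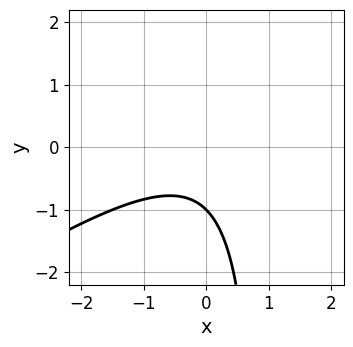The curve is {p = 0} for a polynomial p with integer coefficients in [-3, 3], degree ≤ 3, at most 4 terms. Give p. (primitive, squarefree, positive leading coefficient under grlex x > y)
First, the degree is 2 — a generic line meets the curve in up to 2 points.
Then, observable constraints: it meets the y-axis at y = -1 (among the integer gridlines); the curve avoids every integer x-axis point in the box.
Finally, fitting integer coefficients to these (and the overall shape) gives p.

2*x^2 - 3*x*y + 3*y + 3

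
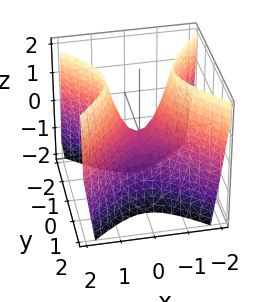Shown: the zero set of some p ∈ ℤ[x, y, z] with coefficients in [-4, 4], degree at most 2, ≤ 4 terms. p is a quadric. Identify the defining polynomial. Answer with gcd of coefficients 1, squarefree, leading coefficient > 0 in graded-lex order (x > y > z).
2*x^2 - 2*y^2 - z

The degree is 2 — a saddle surface; a quadric.
Symmetries: mirror symmetry y ↦ −y ⇒ only even powers of y; the x ↦ −x reflection is a symmetry, so x appears only in even powers.
From the visible intercepts: it meets the y-axis at y = 0 (among the integer gridlines); one z-axis crossing is at z = 0; it meets the x-axis at x = 0 (among the integer gridlines).
Fitting integer coefficients to these (and the overall shape) gives p.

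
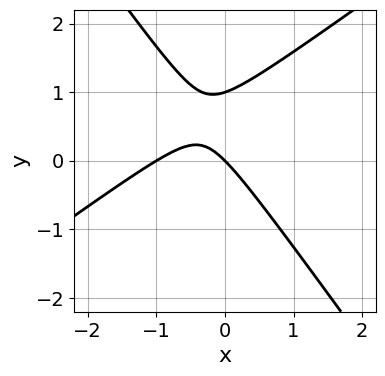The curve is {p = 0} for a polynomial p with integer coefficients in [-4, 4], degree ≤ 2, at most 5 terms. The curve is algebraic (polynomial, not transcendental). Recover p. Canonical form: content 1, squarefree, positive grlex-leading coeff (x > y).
3*x^2 - 2*x*y - 3*y^2 + 3*x + 3*y

The degree is 2 — no degree-1 curve has this shape.
From the visible intercepts: the y-axis gridline crossings are at y ∈ {0, 1}; the x-axis gridline crossings are at x ∈ {-1, 0}.
The integer polynomial consistent with all of this is the stated p.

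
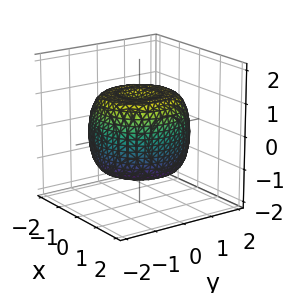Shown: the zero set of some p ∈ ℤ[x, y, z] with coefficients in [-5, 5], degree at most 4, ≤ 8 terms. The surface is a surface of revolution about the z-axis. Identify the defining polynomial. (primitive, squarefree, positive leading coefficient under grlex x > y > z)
2*x^4 + 4*x^2*y^2 + 2*y^4 - 3*x^2 - 3*y^2 + 3*z^2 - 3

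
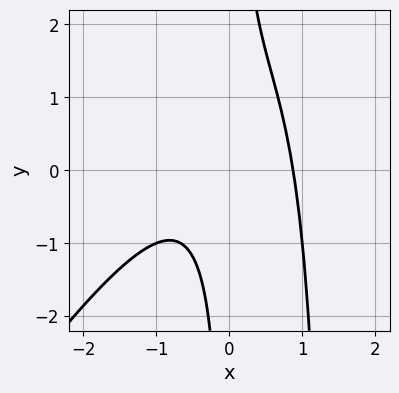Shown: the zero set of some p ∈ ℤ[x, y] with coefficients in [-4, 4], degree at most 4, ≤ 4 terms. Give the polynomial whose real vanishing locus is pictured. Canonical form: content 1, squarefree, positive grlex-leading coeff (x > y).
Degree: no degree-2 curve has this shape, so deg p = 3.
Observable constraints: the curve avoids every integer y-axis point in the box.
Fitting integer coefficients to these (and the overall shape) gives p.

3*x^3 - 2*x^2*y + 3*x*y - 2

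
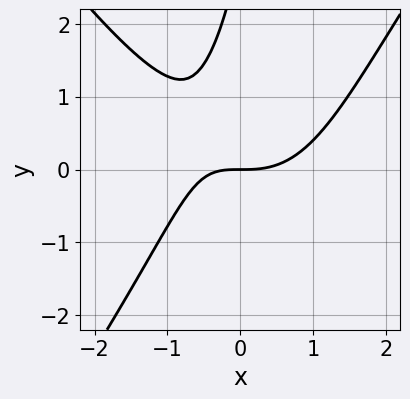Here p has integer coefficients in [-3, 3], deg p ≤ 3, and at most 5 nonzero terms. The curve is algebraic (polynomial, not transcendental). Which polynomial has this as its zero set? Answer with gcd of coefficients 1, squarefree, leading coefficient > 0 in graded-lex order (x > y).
The degree is 3 — a generic line meets the curve in up to 3 points.
Reading off the gridlines: it meets the x-axis at x = 0 (among the integer gridlines); one y-axis crossing is at y = 0.
The integer polynomial consistent with all of this is the stated p.

2*x^3 - x*y^2 - 2*x*y + y^2 - 3*y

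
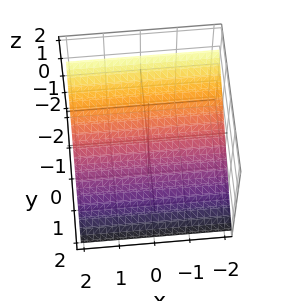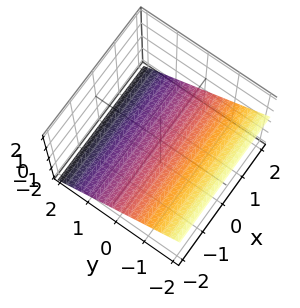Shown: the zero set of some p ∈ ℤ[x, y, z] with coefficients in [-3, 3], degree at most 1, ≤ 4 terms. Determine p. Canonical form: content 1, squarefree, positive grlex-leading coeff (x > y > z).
(a) The degree is 1 — every cross-section is a straight line — this is a plane.
(b) From the axis intercepts and sections: it misses every integer gridline on the x-axis; one y-axis crossing is at y = -1.
(c) The integer polynomial consistent with all of this is the stated p.

2*y + 3*z + 2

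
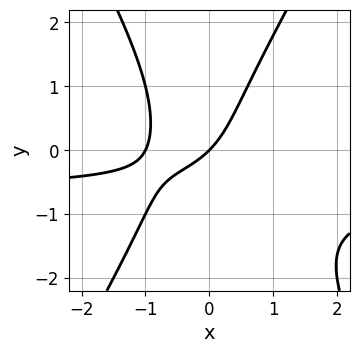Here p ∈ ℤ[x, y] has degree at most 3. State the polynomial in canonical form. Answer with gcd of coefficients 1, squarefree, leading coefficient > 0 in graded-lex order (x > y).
3*x^2*y - y^3 + 2*x^2 + 2*x - 2*y

1. The degree is 3 — the shape is more complex than any degree-2 curve.
2. From the axis intercepts and sections: the x-axis gridline crossings are at x ∈ {-1, 0}; it crosses the y-axis at the gridline y = 0.
3. These observations pin down the coefficients.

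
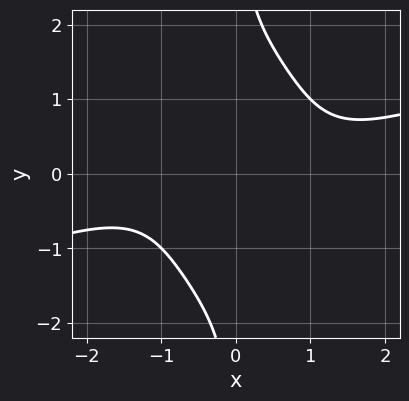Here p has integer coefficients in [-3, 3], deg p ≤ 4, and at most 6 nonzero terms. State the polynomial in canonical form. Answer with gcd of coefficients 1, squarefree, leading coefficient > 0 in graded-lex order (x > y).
First, degree: no degree-3 curve has this shape, so deg p = 4.
Next, from the axis intercepts and sections: the curve avoids every integer x-axis point in the box; no y-intercept at any integer in the box.
Finally, these observations pin down the coefficients.

x^4 - 3*x^3*y - x*y^3 + 3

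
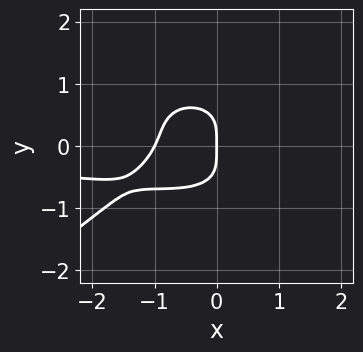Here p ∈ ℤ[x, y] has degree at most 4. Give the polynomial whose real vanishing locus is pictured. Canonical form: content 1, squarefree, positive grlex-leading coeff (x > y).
Degree: no degree-3 curve has this shape, so deg p = 4.
Against the integer gridlines: it crosses the y-axis at the gridline y = 0; the x-axis gridline crossings are at x ∈ {-1, 0}.
These observations pin down the coefficients.

x^3*y - 3*y^4 - 2*x^2 - 2*x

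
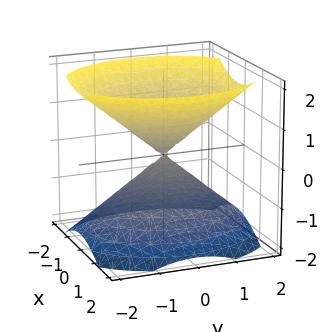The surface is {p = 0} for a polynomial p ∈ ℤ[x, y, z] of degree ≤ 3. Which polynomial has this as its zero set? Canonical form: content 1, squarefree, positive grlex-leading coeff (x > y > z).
3*x^2 + 2*y^2 - 3*z^2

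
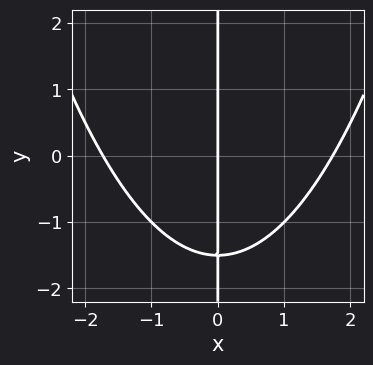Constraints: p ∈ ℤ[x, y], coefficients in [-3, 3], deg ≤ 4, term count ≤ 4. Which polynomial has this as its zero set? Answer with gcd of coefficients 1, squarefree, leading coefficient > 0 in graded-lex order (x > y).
x^3 - 2*x*y - 3*x

The degree is 3 — a generic line meets the curve in up to 3 points.
From the visible intercepts: every point of the y-axis in the box is on the curve; it meets the x-axis at x = 0 (among the integer gridlines).
Solving for integer coefficients yields p as stated.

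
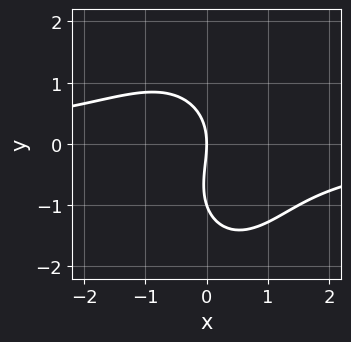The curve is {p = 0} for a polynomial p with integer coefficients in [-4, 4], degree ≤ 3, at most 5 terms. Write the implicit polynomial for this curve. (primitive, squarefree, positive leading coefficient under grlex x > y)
2*x^2*y + y^3 + y^2 + 3*x

1. Degree: the shape is more complex than any degree-2 curve, so deg p = 3.
2. Against the integer gridlines: one x-axis crossing is at x = 0; the y-axis gridline crossings are at y ∈ {-1, 0}.
3. Matching integer coefficients to the picture gives p.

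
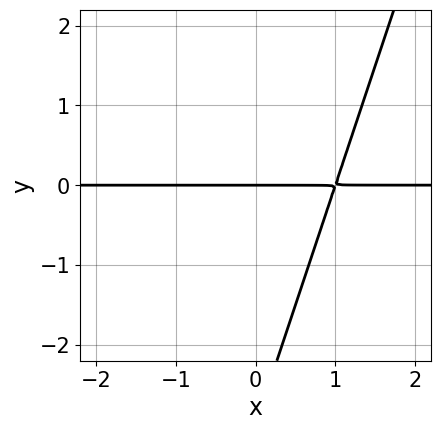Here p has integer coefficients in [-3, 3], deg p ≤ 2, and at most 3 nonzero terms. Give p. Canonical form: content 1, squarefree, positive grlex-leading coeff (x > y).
3*x*y - y^2 - 3*y

First, deg p = 2.
Then, checking where it meets the axes: the visible x-axis segment lies entirely on the curve; it meets the y-axis at y = 0 (among the integer gridlines).
Finally, fitting integer coefficients to these (and the overall shape) gives p.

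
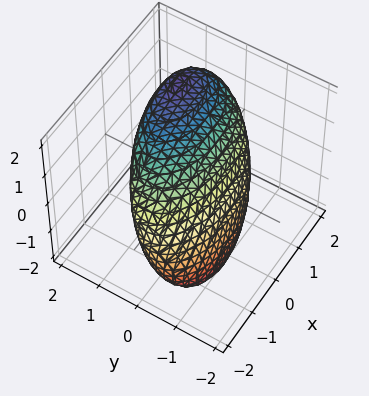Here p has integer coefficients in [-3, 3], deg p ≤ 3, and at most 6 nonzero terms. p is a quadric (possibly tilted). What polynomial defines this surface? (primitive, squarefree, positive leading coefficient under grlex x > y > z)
x^2 - x*z + 3*y^2 - 3*y*z + 2*z^2 - 3

First, deg p = 2. The shape is more complex than any degree-1 surface.
Next, checking where it meets the axes: the y-axis gridline crossings are at y ∈ {-1, 1}.
Finally, putting this together gives p.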